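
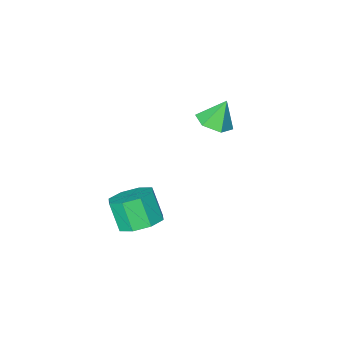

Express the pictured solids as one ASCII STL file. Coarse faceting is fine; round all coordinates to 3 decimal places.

solid 
facet normal -0.020 0.507 -0.862
outer loop
vertex 4.613 2.794 -1.111
vertex 3.646 2.84 -1.062
vertex 4.375 3.398 -0.75
endloop
endfacet
facet normal 0.947 0.286 0.146
outer loop
vertex 4.613 2.794 -1.111
vertex 4.375 3.398 -0.75
vertex 4.642 2.074 0.112
endloop
endfacet
facet normal 0.947 0.286 0.146
outer loop
vertex 4.642 2.074 0.112
vertex 4.375 3.398 -0.75
vertex 4.404 2.678 0.473
endloop
endfacet
facet normal 0.020 -0.507 0.862
outer loop
vertex 4.642 2.074 0.112
vertex 4.404 2.678 0.473
vertex 3.674 2.12 0.162
endloop
endfacet
facet normal -0.019 0.507 -0.862
outer loop
vertex 4.375 3.398 -0.75
vertex 3.646 2.84 -1.062
vertex 3.71 3.675 -0.572
endloop
endfacet
facet normal 0.443 0.777 0.447
outer loop
vertex 4.375 3.398 -0.75
vertex 3.71 3.675 -0.572
vertex 4.404 2.678 0.473
endloop
endfacet
facet normal 0.444 0.777 0.447
outer loop
vertex 4.404 2.678 0.473
vertex 3.71 3.675 -0.572
vertex 3.739 2.955 0.652
endloop
endfacet
facet normal 0.021 -0.507 0.862
outer loop
vertex 4.404 2.678 0.473
vertex 3.739 2.955 0.652
vertex 3.674 2.12 0.162
endloop
endfacet
facet normal -0.020 0.507 -0.862
outer loop
vertex 3.71 3.675 -0.572
vertex 3.646 2.84 -1.062
vertex 3.007 3.462 -0.681
endloop
endfacet
facet normal -0.322 0.813 0.486
outer loop
vertex 3.71 3.675 -0.572
vertex 3.007 3.462 -0.681
vertex 3.739 2.955 0.652
endloop
endfacet
facet normal -0.322 0.813 0.486
outer loop
vertex 3.739 2.955 0.652
vertex 3.007 3.462 -0.681
vertex 3.036 2.742 0.543
endloop
endfacet
facet normal 0.020 -0.507 0.862
outer loop
vertex 3.739 2.955 0.652
vertex 3.036 2.742 0.543
vertex 3.674 2.12 0.162
endloop
endfacet
facet normal -0.020 0.507 -0.862
outer loop
vertex 3.007 3.462 -0.681
vertex 3.646 2.84 -1.062
vertex 2.678 2.886 -1.012
endloop
endfacet
facet normal -0.896 0.373 0.241
outer loop
vertex 3.007 3.462 -0.681
vertex 2.678 2.886 -1.012
vertex 3.036 2.742 0.543
endloop
endfacet
facet normal -0.896 0.373 0.241
outer loop
vertex 3.036 2.742 0.543
vertex 2.678 2.886 -1.012
vertex 2.707 2.166 0.211
endloop
endfacet
facet normal 0.019 -0.508 0.861
outer loop
vertex 3.036 2.742 0.543
vertex 2.707 2.166 0.211
vertex 3.674 2.12 0.162
endloop
endfacet
facet normal -0.020 0.507 -0.862
outer loop
vertex 2.678 2.886 -1.012
vertex 3.646 2.84 -1.062
vertex 2.916 2.282 -1.373
endloop
endfacet
facet normal -0.947 -0.286 -0.146
outer loop
vertex 2.678 2.886 -1.012
vertex 2.916 2.282 -1.373
vertex 2.707 2.166 0.211
endloop
endfacet
facet normal -0.947 -0.286 -0.146
outer loop
vertex 2.707 2.166 0.211
vertex 2.916 2.282 -1.373
vertex 2.945 1.562 -0.15
endloop
endfacet
facet normal 0.020 -0.507 0.862
outer loop
vertex 2.707 2.166 0.211
vertex 2.945 1.562 -0.15
vertex 3.674 2.12 0.162
endloop
endfacet
facet normal -0.021 0.507 -0.862
outer loop
vertex 2.916 2.282 -1.373
vertex 3.646 2.84 -1.062
vertex 3.581 2.005 -1.552
endloop
endfacet
facet normal -0.444 -0.777 -0.447
outer loop
vertex 2.916 2.282 -1.373
vertex 3.581 2.005 -1.552
vertex 2.945 1.562 -0.15
endloop
endfacet
facet normal -0.443 -0.777 -0.447
outer loop
vertex 2.945 1.562 -0.15
vertex 3.581 2.005 -1.552
vertex 3.61 1.285 -0.328
endloop
endfacet
facet normal 0.019 -0.507 0.862
outer loop
vertex 2.945 1.562 -0.15
vertex 3.61 1.285 -0.328
vertex 3.674 2.12 0.162
endloop
endfacet
facet normal -0.020 0.507 -0.862
outer loop
vertex 3.581 2.005 -1.552
vertex 3.646 2.84 -1.062
vertex 4.284 2.218 -1.443
endloop
endfacet
facet normal 0.322 -0.813 -0.486
outer loop
vertex 3.581 2.005 -1.552
vertex 4.284 2.218 -1.443
vertex 3.61 1.285 -0.328
endloop
endfacet
facet normal 0.322 -0.813 -0.486
outer loop
vertex 3.61 1.285 -0.328
vertex 4.284 2.218 -1.443
vertex 4.313 1.498 -0.219
endloop
endfacet
facet normal 0.020 -0.507 0.862
outer loop
vertex 3.61 1.285 -0.328
vertex 4.313 1.498 -0.219
vertex 3.674 2.12 0.162
endloop
endfacet
facet normal -0.019 0.508 -0.861
outer loop
vertex 4.284 2.218 -1.443
vertex 3.646 2.84 -1.062
vertex 4.613 2.794 -1.111
endloop
endfacet
facet normal 0.896 -0.373 -0.241
outer loop
vertex 4.284 2.218 -1.443
vertex 4.613 2.794 -1.111
vertex 4.313 1.498 -0.219
endloop
endfacet
facet normal 0.896 -0.373 -0.241
outer loop
vertex 4.313 1.498 -0.219
vertex 4.613 2.794 -1.111
vertex 4.642 2.074 0.112
endloop
endfacet
facet normal 0.020 -0.507 0.862
outer loop
vertex 4.313 1.498 -0.219
vertex 4.642 2.074 0.112
vertex 3.674 2.12 0.162
endloop
endfacet
facet normal 0.395 -0.093 -0.914
outer loop
vertex -0.552 0.817 1.61
vertex -1.309 0.579 1.307
vertex -1.095 1.401 1.316
endloop
endfacet
facet normal 0.384 0.674 0.631
outer loop
vertex -0.552 0.817 1.61
vertex -1.095 1.401 1.316
vertex -1.831 0.701 2.513
endloop
endfacet
facet normal 0.395 -0.093 -0.914
outer loop
vertex -1.095 1.401 1.316
vertex -1.309 0.579 1.307
vertex -1.852 1.163 1.013
endloop
endfacet
facet normal -0.387 0.880 0.276
outer loop
vertex -1.095 1.401 1.316
vertex -1.852 1.163 1.013
vertex -1.831 0.701 2.513
endloop
endfacet
facet normal 0.396 -0.092 -0.914
outer loop
vertex -1.852 1.163 1.013
vertex -1.309 0.579 1.307
vertex -2.066 0.34 1.003
endloop
endfacet
facet normal -0.964 0.250 0.090
outer loop
vertex -1.852 1.163 1.013
vertex -2.066 0.34 1.003
vertex -1.831 0.701 2.513
endloop
endfacet
facet normal 0.396 -0.093 -0.913
outer loop
vertex -2.066 0.34 1.003
vertex -1.309 0.579 1.307
vertex -1.523 -0.244 1.298
endloop
endfacet
facet normal -0.769 -0.584 0.259
outer loop
vertex -2.066 0.34 1.003
vertex -1.523 -0.244 1.298
vertex -1.831 0.701 2.513
endloop
endfacet
facet normal 0.395 -0.093 -0.914
outer loop
vertex -1.523 -0.244 1.298
vertex -1.309 0.579 1.307
vertex -0.766 -0.005 1.601
endloop
endfacet
facet normal 0.003 -0.789 0.614
outer loop
vertex -1.523 -0.244 1.298
vertex -0.766 -0.005 1.601
vertex -1.831 0.701 2.513
endloop
endfacet
facet normal 0.395 -0.093 -0.914
outer loop
vertex -0.766 -0.005 1.601
vertex -1.309 0.579 1.307
vertex -0.552 0.817 1.61
endloop
endfacet
facet normal 0.579 -0.159 0.800
outer loop
vertex -0.766 -0.005 1.601
vertex -0.552 0.817 1.61
vertex -1.831 0.701 2.513
endloop
endfacet

endsolid


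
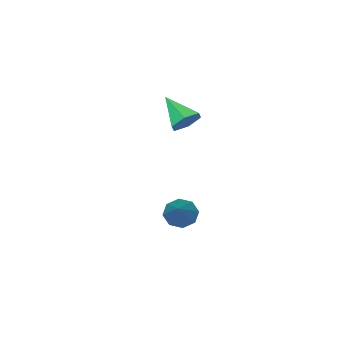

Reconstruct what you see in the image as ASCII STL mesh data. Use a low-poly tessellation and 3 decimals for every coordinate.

solid 
facet normal -0.613 -0.488 -0.622
outer loop
vertex -2.635 -1.14 -1.686
vertex -3.112 -0.648 -1.602
vertex -2.587 -0.75 -2.039
endloop
endfacet
facet normal 0.934 -0.295 -0.199
outer loop
vertex -2.635 -1.14 -1.686
vertex -2.587 -0.75 -2.039
vertex -1.888 0.328 -0.358
endloop
endfacet
facet normal -0.613 -0.487 -0.623
outer loop
vertex -2.587 -0.75 -2.039
vertex -3.112 -0.648 -1.602
vertex -2.846 -0.3 -2.136
endloop
endfacet
facet normal 0.777 0.332 -0.536
outer loop
vertex -2.587 -0.75 -2.039
vertex -2.846 -0.3 -2.136
vertex -1.888 0.328 -0.358
endloop
endfacet
facet normal -0.612 -0.488 -0.623
outer loop
vertex -2.846 -0.3 -2.136
vertex -3.112 -0.648 -1.602
vertex -3.261 -0.054 -1.921
endloop
endfacet
facet normal 0.273 0.852 -0.448
outer loop
vertex -2.846 -0.3 -2.136
vertex -3.261 -0.054 -1.921
vertex -1.888 0.328 -0.358
endloop
endfacet
facet normal -0.612 -0.488 -0.623
outer loop
vertex -3.261 -0.054 -1.921
vertex -3.112 -0.648 -1.602
vertex -3.589 -0.156 -1.519
endloop
endfacet
facet normal -0.282 0.959 0.013
outer loop
vertex -3.261 -0.054 -1.921
vertex -3.589 -0.156 -1.519
vertex -1.888 0.328 -0.358
endloop
endfacet
facet normal -0.612 -0.488 -0.622
outer loop
vertex -3.589 -0.156 -1.519
vertex -3.112 -0.648 -1.602
vertex -3.637 -0.546 -1.166
endloop
endfacet
facet normal -0.562 0.592 0.577
outer loop
vertex -3.589 -0.156 -1.519
vertex -3.637 -0.546 -1.166
vertex -1.888 0.328 -0.358
endloop
endfacet
facet normal -0.612 -0.487 -0.623
outer loop
vertex -3.637 -0.546 -1.166
vertex -3.112 -0.648 -1.602
vertex -3.378 -0.996 -1.069
endloop
endfacet
facet normal -0.404 -0.036 0.914
outer loop
vertex -3.637 -0.546 -1.166
vertex -3.378 -0.996 -1.069
vertex -1.888 0.328 -0.358
endloop
endfacet
facet normal -0.611 -0.488 -0.623
outer loop
vertex -3.378 -0.996 -1.069
vertex -3.112 -0.648 -1.602
vertex -2.963 -1.241 -1.284
endloop
endfacet
facet normal 0.100 -0.556 0.826
outer loop
vertex -3.378 -0.996 -1.069
vertex -2.963 -1.241 -1.284
vertex -1.888 0.328 -0.358
endloop
endfacet
facet normal -0.612 -0.488 -0.622
outer loop
vertex -2.963 -1.241 -1.284
vertex -3.112 -0.648 -1.602
vertex -2.635 -1.14 -1.686
endloop
endfacet
facet normal 0.653 -0.663 0.366
outer loop
vertex -2.963 -1.241 -1.284
vertex -2.635 -1.14 -1.686
vertex -1.888 0.328 -0.358
endloop
endfacet
facet normal 0.116 0.828 -0.548
outer loop
vertex -2.662 -0.683 3.267
vertex -3.334 -0.577 3.285
vertex -2.935 -0.313 3.768
endloop
endfacet
facet normal 0.801 -0.182 0.571
outer loop
vertex -2.662 -0.683 3.267
vertex -2.935 -0.313 3.768
vertex -3.506 -1.803 4.095
endloop
endfacet
facet normal 0.116 0.828 -0.549
outer loop
vertex -2.935 -0.313 3.768
vertex -3.334 -0.577 3.285
vertex -3.606 -0.207 3.786
endloop
endfacet
facet normal 0.057 0.193 0.980
outer loop
vertex -2.935 -0.313 3.768
vertex -3.606 -0.207 3.786
vertex -3.506 -1.803 4.095
endloop
endfacet
facet normal 0.117 0.828 -0.548
outer loop
vertex -3.606 -0.207 3.786
vertex -3.334 -0.577 3.285
vertex -4.005 -0.471 3.302
endloop
endfacet
facet normal -0.788 0.069 0.612
outer loop
vertex -3.606 -0.207 3.786
vertex -4.005 -0.471 3.302
vertex -3.506 -1.803 4.095
endloop
endfacet
facet normal 0.117 0.829 -0.547
outer loop
vertex -4.005 -0.471 3.302
vertex -3.334 -0.577 3.285
vertex -3.732 -0.84 2.801
endloop
endfacet
facet normal -0.887 -0.431 -0.166
outer loop
vertex -4.005 -0.471 3.302
vertex -3.732 -0.84 2.801
vertex -3.506 -1.803 4.095
endloop
endfacet
facet normal 0.117 0.829 -0.547
outer loop
vertex -3.732 -0.84 2.801
vertex -3.334 -0.577 3.285
vertex -3.061 -0.947 2.783
endloop
endfacet
facet normal -0.144 -0.806 -0.575
outer loop
vertex -3.732 -0.84 2.801
vertex -3.061 -0.947 2.783
vertex -3.506 -1.803 4.095
endloop
endfacet
facet normal 0.116 0.829 -0.548
outer loop
vertex -3.061 -0.947 2.783
vertex -3.334 -0.577 3.285
vertex -2.662 -0.683 3.267
endloop
endfacet
facet normal 0.702 -0.682 -0.207
outer loop
vertex -3.061 -0.947 2.783
vertex -2.662 -0.683 3.267
vertex -3.506 -1.803 4.095
endloop
endfacet

endsolid


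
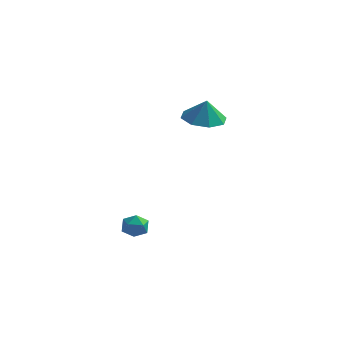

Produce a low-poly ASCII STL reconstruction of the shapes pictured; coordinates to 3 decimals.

solid 
facet normal -0.154 0.053 -0.987
outer loop
vertex 4.114 -1.356 3.053
vertex 3.554 -0.49 3.187
vertex 4.559 -0.697 3.019
endloop
endfacet
facet normal 0.719 -0.458 0.523
outer loop
vertex 4.114 -1.356 3.053
vertex 4.559 -0.697 3.019
vertex 3.726 -0.55 4.293
endloop
endfacet
facet normal -0.154 0.055 -0.987
outer loop
vertex 4.559 -0.697 3.019
vertex 3.554 -0.49 3.187
vertex 4.416 0.083 3.085
endloop
endfacet
facet normal 0.838 0.108 0.535
outer loop
vertex 4.559 -0.697 3.019
vertex 4.416 0.083 3.085
vertex 3.726 -0.55 4.293
endloop
endfacet
facet normal -0.153 0.054 -0.987
outer loop
vertex 4.416 0.083 3.085
vertex 3.554 -0.49 3.187
vertex 3.767 0.528 3.21
endloop
endfacet
facet normal 0.524 0.593 0.611
outer loop
vertex 4.416 0.083 3.085
vertex 3.767 0.528 3.21
vertex 3.726 -0.55 4.293
endloop
endfacet
facet normal -0.154 0.054 -0.987
outer loop
vertex 3.767 0.528 3.21
vertex 3.554 -0.49 3.187
vertex 2.994 0.376 3.322
endloop
endfacet
facet normal -0.037 0.709 0.704
outer loop
vertex 3.767 0.528 3.21
vertex 2.994 0.376 3.322
vertex 3.726 -0.55 4.293
endloop
endfacet
facet normal -0.155 0.054 -0.986
outer loop
vertex 2.994 0.376 3.322
vertex 3.554 -0.49 3.187
vertex 2.549 -0.282 3.356
endloop
endfacet
facet normal -0.518 0.389 0.762
outer loop
vertex 2.994 0.376 3.322
vertex 2.549 -0.282 3.356
vertex 3.726 -0.55 4.293
endloop
endfacet
facet normal -0.154 0.055 -0.986
outer loop
vertex 2.549 -0.282 3.356
vertex 3.554 -0.49 3.187
vertex 2.692 -1.063 3.29
endloop
endfacet
facet normal -0.637 -0.180 0.749
outer loop
vertex 2.549 -0.282 3.356
vertex 2.692 -1.063 3.29
vertex 3.726 -0.55 4.293
endloop
endfacet
facet normal -0.154 0.054 -0.987
outer loop
vertex 2.692 -1.063 3.29
vertex 3.554 -0.49 3.187
vertex 3.34 -1.507 3.165
endloop
endfacet
facet normal -0.325 -0.664 0.674
outer loop
vertex 2.692 -1.063 3.29
vertex 3.34 -1.507 3.165
vertex 3.726 -0.55 4.293
endloop
endfacet
facet normal -0.153 0.054 -0.987
outer loop
vertex 3.34 -1.507 3.165
vertex 3.554 -0.49 3.187
vertex 4.114 -1.356 3.053
endloop
endfacet
facet normal 0.236 -0.779 0.580
outer loop
vertex 3.34 -1.507 3.165
vertex 4.114 -1.356 3.053
vertex 3.726 -0.55 4.293
endloop
endfacet
facet normal -0.346 0.908 -0.234
outer loop
vertex 1.671 -3.126 -2.732
vertex 1.03 -3.355 -2.672
vertex 1.352 -3.092 -2.129
endloop
endfacet
facet normal 0.284 0.954 0.096
outer loop
vertex 1.671 -3.126 -2.732
vertex 1.352 -3.092 -2.129
vertex 2.007 -3.284 -2.158
endloop
endfacet
facet normal 0.761 0.583 -0.285
outer loop
vertex 1.671 -3.126 -2.732
vertex 2.007 -3.284 -2.158
vertex 2.09 -3.666 -2.719
endloop
endfacet
facet normal 0.426 0.310 -0.850
outer loop
vertex 1.671 -3.126 -2.732
vertex 2.09 -3.666 -2.719
vertex 1.487 -3.709 -3.037
endloop
endfacet
facet normal -0.259 0.511 -0.820
outer loop
vertex 1.671 -3.126 -2.732
vertex 1.487 -3.709 -3.037
vertex 1.03 -3.355 -2.672
endloop
endfacet
facet normal 0.220 0.641 0.735
outer loop
vertex 2.007 -3.284 -2.158
vertex 1.352 -3.092 -2.129
vertex 1.573 -3.611 -1.743
endloop
endfacet
facet normal -0.799 0.567 0.199
outer loop
vertex 1.352 -3.092 -2.129
vertex 1.03 -3.355 -2.672
vertex 0.97 -3.654 -2.061
endloop
endfacet
facet normal -0.658 -0.077 -0.749
outer loop
vertex 1.03 -3.355 -2.672
vertex 1.487 -3.709 -3.037
vertex 1.053 -4.036 -2.622
endloop
endfacet
facet normal 0.449 -0.402 -0.798
outer loop
vertex 1.487 -3.709 -3.037
vertex 2.09 -3.666 -2.719
vertex 1.708 -4.228 -2.651
endloop
endfacet
facet normal 0.992 0.042 0.118
outer loop
vertex 2.09 -3.666 -2.719
vertex 2.007 -3.284 -2.158
vertex 2.03 -3.965 -2.108
endloop
endfacet
facet normal -0.426 -0.310 0.850
outer loop
vertex 1.389 -4.194 -2.048
vertex 1.573 -3.611 -1.743
vertex 0.97 -3.654 -2.061
endloop
endfacet
facet normal -0.761 -0.583 0.285
outer loop
vertex 1.389 -4.194 -2.048
vertex 0.97 -3.654 -2.061
vertex 1.053 -4.036 -2.622
endloop
endfacet
facet normal -0.284 -0.954 -0.096
outer loop
vertex 1.389 -4.194 -2.048
vertex 1.053 -4.036 -2.622
vertex 1.708 -4.228 -2.651
endloop
endfacet
facet normal 0.346 -0.908 0.234
outer loop
vertex 1.389 -4.194 -2.048
vertex 1.708 -4.228 -2.651
vertex 2.03 -3.965 -2.108
endloop
endfacet
facet normal 0.259 -0.511 0.820
outer loop
vertex 1.389 -4.194 -2.048
vertex 2.03 -3.965 -2.108
vertex 1.573 -3.611 -1.743
endloop
endfacet
facet normal -0.449 0.402 0.798
outer loop
vertex 0.97 -3.654 -2.061
vertex 1.573 -3.611 -1.743
vertex 1.352 -3.092 -2.129
endloop
endfacet
facet normal -0.992 -0.042 -0.118
outer loop
vertex 1.053 -4.036 -2.622
vertex 0.97 -3.654 -2.061
vertex 1.03 -3.355 -2.672
endloop
endfacet
facet normal -0.220 -0.641 -0.735
outer loop
vertex 1.708 -4.228 -2.651
vertex 1.053 -4.036 -2.622
vertex 1.487 -3.709 -3.037
endloop
endfacet
facet normal 0.799 -0.567 -0.199
outer loop
vertex 2.03 -3.965 -2.108
vertex 1.708 -4.228 -2.651
vertex 2.09 -3.666 -2.719
endloop
endfacet
facet normal 0.658 0.077 0.749
outer loop
vertex 1.573 -3.611 -1.743
vertex 2.03 -3.965 -2.108
vertex 2.007 -3.284 -2.158
endloop
endfacet

endsolid


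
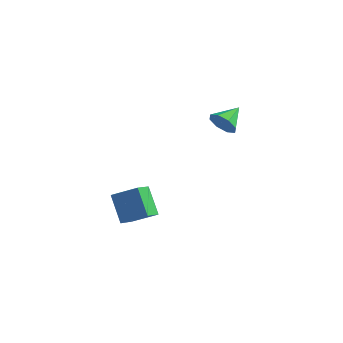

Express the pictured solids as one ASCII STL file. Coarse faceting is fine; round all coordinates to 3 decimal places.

solid 
facet normal -0.560 0.367 0.743
outer loop
vertex -3.843 -2.678 -2.631
vertex -2.559 -2.283 -1.857
vertex -3.85 -1.703 -3.118
endloop
endfacet
facet normal -0.828 -0.255 -0.499
outer loop
vertex -2.881 -2.337 -4.403
vertex -3.843 -2.678 -2.631
vertex -3.85 -1.703 -3.118
endloop
endfacet
facet normal -0.561 0.366 0.743
outer loop
vertex -3.85 -1.703 -3.118
vertex -2.559 -2.283 -1.857
vertex -2.567 -1.308 -2.344
endloop
endfacet
facet normal -0.006 0.895 -0.446
outer loop
vertex -2.567 -1.308 -2.344
vertex -2.881 -2.337 -4.403
vertex -3.85 -1.703 -3.118
endloop
endfacet
facet normal 0.006 -0.895 0.446
outer loop
vertex -3.843 -2.678 -2.631
vertex -1.59 -2.917 -3.142
vertex -2.559 -2.283 -1.857
endloop
endfacet
facet normal -0.828 -0.256 -0.499
outer loop
vertex -2.873 -3.312 -3.916
vertex -3.843 -2.678 -2.631
vertex -2.881 -2.337 -4.403
endloop
endfacet
facet normal 0.006 -0.895 0.446
outer loop
vertex -2.873 -3.312 -3.916
vertex -1.59 -2.917 -3.142
vertex -3.843 -2.678 -2.631
endloop
endfacet
facet normal 0.828 0.256 0.498
outer loop
vertex -2.559 -2.283 -1.857
vertex -1.59 -2.917 -3.142
vertex -2.567 -1.308 -2.344
endloop
endfacet
facet normal -0.006 0.895 -0.446
outer loop
vertex -1.597 -1.942 -3.629
vertex -2.881 -2.337 -4.403
vertex -2.567 -1.308 -2.344
endloop
endfacet
facet normal 0.828 0.255 0.499
outer loop
vertex -2.567 -1.308 -2.344
vertex -1.59 -2.917 -3.142
vertex -1.597 -1.942 -3.629
endloop
endfacet
facet normal 0.560 -0.366 -0.743
outer loop
vertex -1.597 -1.942 -3.629
vertex -2.873 -3.312 -3.916
vertex -2.881 -2.337 -4.403
endloop
endfacet
facet normal 0.561 -0.367 -0.742
outer loop
vertex -1.59 -2.917 -3.142
vertex -2.873 -3.312 -3.916
vertex -1.597 -1.942 -3.629
endloop
endfacet
facet normal -0.131 -0.909 -0.395
outer loop
vertex 1.506 -0.701 3.384
vertex 1.003 -0.399 2.855
vertex 1.783 -0.521 2.878
endloop
endfacet
facet normal 0.834 0.180 0.521
outer loop
vertex 1.506 -0.701 3.384
vertex 1.783 -0.521 2.878
vertex 1.177 0.819 3.385
endloop
endfacet
facet normal -0.130 -0.909 -0.396
outer loop
vertex 1.783 -0.521 2.878
vertex 1.003 -0.399 2.855
vertex 1.604 -0.269 2.359
endloop
endfacet
facet normal 0.893 0.440 -0.095
outer loop
vertex 1.783 -0.521 2.878
vertex 1.604 -0.269 2.359
vertex 1.177 0.819 3.385
endloop
endfacet
facet normal -0.129 -0.910 -0.395
outer loop
vertex 1.604 -0.269 2.359
vertex 1.003 -0.399 2.855
vertex 1.072 -0.094 2.13
endloop
endfacet
facet normal 0.464 0.697 -0.546
outer loop
vertex 1.604 -0.269 2.359
vertex 1.072 -0.094 2.13
vertex 1.177 0.819 3.385
endloop
endfacet
facet normal -0.131 -0.909 -0.395
outer loop
vertex 1.072 -0.094 2.13
vertex 1.003 -0.399 2.855
vertex 0.5 -0.097 2.326
endloop
endfacet
facet normal -0.198 0.800 -0.566
outer loop
vertex 1.072 -0.094 2.13
vertex 0.5 -0.097 2.326
vertex 1.177 0.819 3.385
endloop
endfacet
facet normal -0.129 -0.909 -0.396
outer loop
vertex 0.5 -0.097 2.326
vertex 1.003 -0.399 2.855
vertex 0.223 -0.278 2.832
endloop
endfacet
facet normal -0.710 0.689 -0.142
outer loop
vertex 0.5 -0.097 2.326
vertex 0.223 -0.278 2.832
vertex 1.177 0.819 3.385
endloop
endfacet
facet normal -0.129 -0.909 -0.395
outer loop
vertex 0.223 -0.278 2.832
vertex 1.003 -0.399 2.855
vertex 0.402 -0.529 3.351
endloop
endfacet
facet normal -0.769 0.430 0.473
outer loop
vertex 0.223 -0.278 2.832
vertex 0.402 -0.529 3.351
vertex 1.177 0.819 3.385
endloop
endfacet
facet normal -0.130 -0.909 -0.396
outer loop
vertex 0.402 -0.529 3.351
vertex 1.003 -0.399 2.855
vertex 0.934 -0.705 3.58
endloop
endfacet
facet normal -0.341 0.173 0.924
outer loop
vertex 0.402 -0.529 3.351
vertex 0.934 -0.705 3.58
vertex 1.177 0.819 3.385
endloop
endfacet
facet normal -0.129 -0.909 -0.396
outer loop
vertex 0.934 -0.705 3.58
vertex 1.003 -0.399 2.855
vertex 1.506 -0.701 3.384
endloop
endfacet
facet normal 0.323 0.069 0.944
outer loop
vertex 0.934 -0.705 3.58
vertex 1.506 -0.701 3.384
vertex 1.177 0.819 3.385
endloop
endfacet

endsolid


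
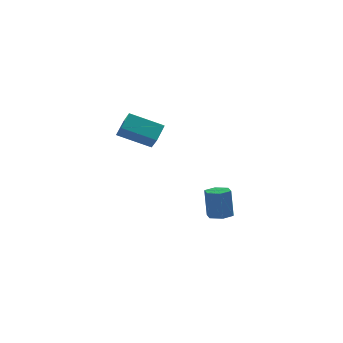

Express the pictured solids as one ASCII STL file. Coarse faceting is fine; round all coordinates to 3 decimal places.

solid 
facet normal -0.901 0.149 0.407
outer loop
vertex -3.364 -0.444 3.603
vertex -2.956 0.381 4.206
vertex -3.576 0.169 2.909
endloop
endfacet
facet normal -0.371 -0.749 -0.549
outer loop
vertex -1.944 -0.101 2.174
vertex -3.364 -0.444 3.603
vertex -3.576 0.169 2.909
endloop
endfacet
facet normal -0.901 0.149 0.407
outer loop
vertex -3.576 0.169 2.909
vertex -2.956 0.381 4.206
vertex -3.168 0.994 3.511
endloop
endfacet
facet normal -0.223 0.644 -0.732
outer loop
vertex -3.168 0.994 3.511
vertex -1.944 -0.101 2.174
vertex -3.576 0.169 2.909
endloop
endfacet
facet normal 0.223 -0.645 0.731
outer loop
vertex -3.364 -0.444 3.603
vertex -1.324 0.111 3.471
vertex -2.956 0.381 4.206
endloop
endfacet
facet normal -0.371 -0.750 -0.548
outer loop
vertex -1.732 -0.714 2.869
vertex -3.364 -0.444 3.603
vertex -1.944 -0.101 2.174
endloop
endfacet
facet normal 0.223 -0.644 0.732
outer loop
vertex -1.732 -0.714 2.869
vertex -1.324 0.111 3.471
vertex -3.364 -0.444 3.603
endloop
endfacet
facet normal 0.371 0.750 0.548
outer loop
vertex -2.956 0.381 4.206
vertex -1.324 0.111 3.471
vertex -3.168 0.994 3.511
endloop
endfacet
facet normal -0.222 0.645 -0.731
outer loop
vertex -1.536 0.724 2.777
vertex -1.944 -0.101 2.174
vertex -3.168 0.994 3.511
endloop
endfacet
facet normal 0.371 0.749 0.549
outer loop
vertex -3.168 0.994 3.511
vertex -1.324 0.111 3.471
vertex -1.536 0.724 2.777
endloop
endfacet
facet normal 0.902 -0.149 -0.406
outer loop
vertex -1.536 0.724 2.777
vertex -1.732 -0.714 2.869
vertex -1.944 -0.101 2.174
endloop
endfacet
facet normal 0.901 -0.149 -0.407
outer loop
vertex -1.324 0.111 3.471
vertex -1.732 -0.714 2.869
vertex -1.536 0.724 2.777
endloop
endfacet
facet normal 0.068 -0.121 -0.990
outer loop
vertex 2.1 3.023 -3.704
vertex 1.545 2.612 -3.692
vertex 1.469 3.292 -3.78
endloop
endfacet
facet normal 0.399 0.913 -0.083
outer loop
vertex 2.1 3.023 -3.704
vertex 1.469 3.292 -3.78
vertex 1.989 3.218 -2.1
endloop
endfacet
facet normal 0.401 0.912 -0.084
outer loop
vertex 1.989 3.218 -2.1
vertex 1.469 3.292 -3.78
vertex 1.359 3.488 -2.176
endloop
endfacet
facet normal -0.068 0.121 0.990
outer loop
vertex 1.989 3.218 -2.1
vertex 1.359 3.488 -2.176
vertex 1.435 2.808 -2.088
endloop
endfacet
facet normal 0.069 -0.120 -0.990
outer loop
vertex 1.469 3.292 -3.78
vertex 1.545 2.612 -3.692
vertex 0.915 2.882 -3.769
endloop
endfacet
facet normal -0.591 0.795 -0.138
outer loop
vertex 1.469 3.292 -3.78
vertex 0.915 2.882 -3.769
vertex 1.359 3.488 -2.176
endloop
endfacet
facet normal -0.591 0.795 -0.137
outer loop
vertex 1.359 3.488 -2.176
vertex 0.915 2.882 -3.769
vertex 0.804 3.077 -2.164
endloop
endfacet
facet normal -0.068 0.121 0.990
outer loop
vertex 1.359 3.488 -2.176
vertex 0.804 3.077 -2.164
vertex 1.435 2.808 -2.088
endloop
endfacet
facet normal 0.069 -0.122 -0.990
outer loop
vertex 0.915 2.882 -3.769
vertex 1.545 2.612 -3.692
vertex 0.991 2.202 -3.68
endloop
endfacet
facet normal -0.992 -0.118 -0.054
outer loop
vertex 0.915 2.882 -3.769
vertex 0.991 2.202 -3.68
vertex 0.804 3.077 -2.164
endloop
endfacet
facet normal -0.992 -0.118 -0.054
outer loop
vertex 0.804 3.077 -2.164
vertex 0.991 2.202 -3.68
vertex 0.88 2.397 -2.076
endloop
endfacet
facet normal -0.068 0.121 0.990
outer loop
vertex 0.804 3.077 -2.164
vertex 0.88 2.397 -2.076
vertex 1.435 2.808 -2.088
endloop
endfacet
facet normal 0.068 -0.121 -0.990
outer loop
vertex 0.991 2.202 -3.68
vertex 1.545 2.612 -3.692
vertex 1.621 1.932 -3.604
endloop
endfacet
facet normal -0.401 -0.912 0.083
outer loop
vertex 0.991 2.202 -3.68
vertex 1.621 1.932 -3.604
vertex 0.88 2.397 -2.076
endloop
endfacet
facet normal -0.399 -0.913 0.084
outer loop
vertex 0.88 2.397 -2.076
vertex 1.621 1.932 -3.604
vertex 1.511 2.128 -2.0
endloop
endfacet
facet normal -0.068 0.121 0.990
outer loop
vertex 0.88 2.397 -2.076
vertex 1.511 2.128 -2.0
vertex 1.435 2.808 -2.088
endloop
endfacet
facet normal 0.068 -0.121 -0.990
outer loop
vertex 1.621 1.932 -3.604
vertex 1.545 2.612 -3.692
vertex 2.176 2.343 -3.616
endloop
endfacet
facet normal 0.591 -0.795 0.138
outer loop
vertex 1.621 1.932 -3.604
vertex 2.176 2.343 -3.616
vertex 1.511 2.128 -2.0
endloop
endfacet
facet normal 0.591 -0.795 0.137
outer loop
vertex 1.511 2.128 -2.0
vertex 2.176 2.343 -3.616
vertex 2.065 2.538 -2.011
endloop
endfacet
facet normal -0.069 0.120 0.990
outer loop
vertex 1.511 2.128 -2.0
vertex 2.065 2.538 -2.011
vertex 1.435 2.808 -2.088
endloop
endfacet
facet normal 0.068 -0.121 -0.990
outer loop
vertex 2.176 2.343 -3.616
vertex 1.545 2.612 -3.692
vertex 2.1 3.023 -3.704
endloop
endfacet
facet normal 0.992 0.118 0.054
outer loop
vertex 2.176 2.343 -3.616
vertex 2.1 3.023 -3.704
vertex 2.065 2.538 -2.011
endloop
endfacet
facet normal 0.992 0.118 0.054
outer loop
vertex 2.065 2.538 -2.011
vertex 2.1 3.023 -3.704
vertex 1.989 3.218 -2.1
endloop
endfacet
facet normal -0.069 0.122 0.990
outer loop
vertex 2.065 2.538 -2.011
vertex 1.989 3.218 -2.1
vertex 1.435 2.808 -2.088
endloop
endfacet

endsolid


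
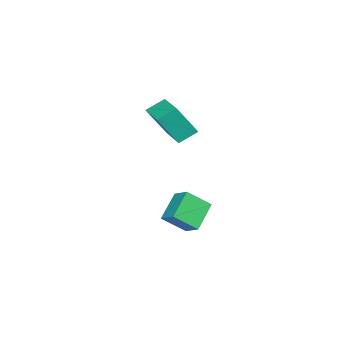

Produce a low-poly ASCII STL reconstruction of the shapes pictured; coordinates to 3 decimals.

solid 
facet normal -0.546 -0.724 -0.420
outer loop
vertex 3.857 -1.914 -2.471
vertex 2.675 -1.647 -1.395
vertex 3.264 -0.95 -3.361
endloop
endfacet
facet normal 0.729 -0.165 -0.664
outer loop
vertex 3.805 -0.233 -2.945
vertex 3.857 -1.914 -2.471
vertex 3.264 -0.95 -3.361
endloop
endfacet
facet normal -0.546 -0.725 -0.420
outer loop
vertex 3.264 -0.95 -3.361
vertex 2.675 -1.647 -1.395
vertex 2.082 -0.684 -2.286
endloop
endfacet
facet normal -0.412 0.669 -0.618
outer loop
vertex 2.082 -0.684 -2.286
vertex 3.805 -0.233 -2.945
vertex 3.264 -0.95 -3.361
endloop
endfacet
facet normal 0.412 -0.669 0.618
outer loop
vertex 3.857 -1.914 -2.471
vertex 3.216 -0.93 -0.979
vertex 2.675 -1.647 -1.395
endloop
endfacet
facet normal 0.730 -0.165 -0.664
outer loop
vertex 4.398 -1.196 -2.054
vertex 3.857 -1.914 -2.471
vertex 3.805 -0.233 -2.945
endloop
endfacet
facet normal 0.412 -0.669 0.618
outer loop
vertex 4.398 -1.196 -2.054
vertex 3.216 -0.93 -0.979
vertex 3.857 -1.914 -2.471
endloop
endfacet
facet normal -0.729 0.165 0.664
outer loop
vertex 2.675 -1.647 -1.395
vertex 3.216 -0.93 -0.979
vertex 2.082 -0.684 -2.286
endloop
endfacet
facet normal -0.412 0.669 -0.618
outer loop
vertex 2.623 0.034 -1.869
vertex 3.805 -0.233 -2.945
vertex 2.082 -0.684 -2.286
endloop
endfacet
facet normal -0.730 0.164 0.664
outer loop
vertex 2.082 -0.684 -2.286
vertex 3.216 -0.93 -0.979
vertex 2.623 0.034 -1.869
endloop
endfacet
facet normal 0.546 0.725 0.420
outer loop
vertex 2.623 0.034 -1.869
vertex 4.398 -1.196 -2.054
vertex 3.805 -0.233 -2.945
endloop
endfacet
facet normal 0.546 0.724 0.421
outer loop
vertex 3.216 -0.93 -0.979
vertex 4.398 -1.196 -2.054
vertex 2.623 0.034 -1.869
endloop
endfacet
facet normal -0.830 -0.558 -0.002
outer loop
vertex 2.288 -3.111 3.421
vertex 1.793 -2.377 4.005
vertex 1.749 -2.305 1.952
endloop
endfacet
facet normal 0.467 -0.692 -0.551
outer loop
vertex 3.267 -1.283 1.955
vertex 2.288 -3.111 3.421
vertex 1.749 -2.305 1.952
endloop
endfacet
facet normal -0.829 -0.559 -0.002
outer loop
vertex 1.749 -2.305 1.952
vertex 1.793 -2.377 4.005
vertex 1.254 -1.572 2.535
endloop
endfacet
facet normal -0.306 0.457 -0.835
outer loop
vertex 1.254 -1.572 2.535
vertex 3.267 -1.283 1.955
vertex 1.749 -2.305 1.952
endloop
endfacet
facet normal 0.306 -0.458 0.835
outer loop
vertex 2.288 -3.111 3.421
vertex 3.311 -1.355 4.008
vertex 1.793 -2.377 4.005
endloop
endfacet
facet normal 0.468 -0.692 -0.550
outer loop
vertex 3.806 -2.088 3.425
vertex 2.288 -3.111 3.421
vertex 3.267 -1.283 1.955
endloop
endfacet
facet normal 0.306 -0.457 0.835
outer loop
vertex 3.806 -2.088 3.425
vertex 3.311 -1.355 4.008
vertex 2.288 -3.111 3.421
endloop
endfacet
facet normal -0.467 0.692 0.550
outer loop
vertex 1.793 -2.377 4.005
vertex 3.311 -1.355 4.008
vertex 1.254 -1.572 2.535
endloop
endfacet
facet normal -0.306 0.458 -0.835
outer loop
vertex 2.772 -0.549 2.539
vertex 3.267 -1.283 1.955
vertex 1.254 -1.572 2.535
endloop
endfacet
facet normal -0.467 0.691 0.551
outer loop
vertex 1.254 -1.572 2.535
vertex 3.311 -1.355 4.008
vertex 2.772 -0.549 2.539
endloop
endfacet
facet normal 0.830 0.558 0.002
outer loop
vertex 2.772 -0.549 2.539
vertex 3.806 -2.088 3.425
vertex 3.267 -1.283 1.955
endloop
endfacet
facet normal 0.829 0.559 0.002
outer loop
vertex 3.311 -1.355 4.008
vertex 3.806 -2.088 3.425
vertex 2.772 -0.549 2.539
endloop
endfacet

endsolid


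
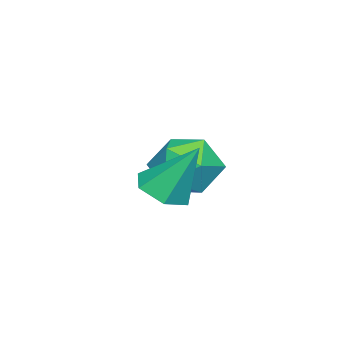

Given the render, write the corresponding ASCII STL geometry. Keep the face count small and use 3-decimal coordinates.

solid 
facet normal 0.066 0.852 0.519
outer loop
vertex -3.834 1.54 -1.279
vertex -3.748 1.05 -0.486
vertex -2.986 1.288 -0.974
endloop
endfacet
facet normal 0.328 0.934 -0.141
outer loop
vertex -3.834 1.54 -1.279
vertex -2.986 1.288 -0.974
vertex -3.194 1.224 -1.884
endloop
endfacet
facet normal -0.189 0.774 -0.605
outer loop
vertex -3.834 1.54 -1.279
vertex -3.194 1.224 -1.884
vertex -4.085 0.948 -1.958
endloop
endfacet
facet normal -0.772 0.593 -0.231
outer loop
vertex -3.834 1.54 -1.279
vertex -4.085 0.948 -1.958
vertex -4.427 0.84 -1.094
endloop
endfacet
facet normal -0.612 0.641 0.463
outer loop
vertex -3.834 1.54 -1.279
vertex -4.427 0.84 -1.094
vertex -3.748 1.05 -0.486
endloop
endfacet
facet normal 0.857 0.463 -0.228
outer loop
vertex -3.194 1.224 -1.884
vertex -2.986 1.288 -0.974
vertex -2.713 0.54 -1.466
endloop
endfacet
facet normal 0.434 0.329 0.838
outer loop
vertex -2.986 1.288 -0.974
vertex -3.748 1.05 -0.486
vertex -3.055 0.432 -0.602
endloop
endfacet
facet normal -0.665 -0.011 0.747
outer loop
vertex -3.748 1.05 -0.486
vertex -4.427 0.84 -1.094
vertex -3.946 0.156 -0.676
endloop
endfacet
facet normal -0.922 -0.089 -0.376
outer loop
vertex -4.427 0.84 -1.094
vertex -4.085 0.948 -1.958
vertex -4.154 0.092 -1.586
endloop
endfacet
facet normal 0.018 0.204 -0.979
outer loop
vertex -4.085 0.948 -1.958
vertex -3.194 1.224 -1.884
vertex -3.392 0.33 -2.074
endloop
endfacet
facet normal 0.772 -0.593 0.231
outer loop
vertex -3.306 -0.16 -1.281
vertex -2.713 0.54 -1.466
vertex -3.055 0.432 -0.602
endloop
endfacet
facet normal 0.189 -0.774 0.605
outer loop
vertex -3.306 -0.16 -1.281
vertex -3.055 0.432 -0.602
vertex -3.946 0.156 -0.676
endloop
endfacet
facet normal -0.328 -0.934 0.141
outer loop
vertex -3.306 -0.16 -1.281
vertex -3.946 0.156 -0.676
vertex -4.154 0.092 -1.586
endloop
endfacet
facet normal -0.066 -0.852 -0.519
outer loop
vertex -3.306 -0.16 -1.281
vertex -4.154 0.092 -1.586
vertex -3.392 0.33 -2.074
endloop
endfacet
facet normal 0.612 -0.641 -0.463
outer loop
vertex -3.306 -0.16 -1.281
vertex -3.392 0.33 -2.074
vertex -2.713 0.54 -1.466
endloop
endfacet
facet normal 0.922 0.089 0.376
outer loop
vertex -3.055 0.432 -0.602
vertex -2.713 0.54 -1.466
vertex -2.986 1.288 -0.974
endloop
endfacet
facet normal -0.018 -0.204 0.979
outer loop
vertex -3.946 0.156 -0.676
vertex -3.055 0.432 -0.602
vertex -3.748 1.05 -0.486
endloop
endfacet
facet normal -0.857 -0.463 0.228
outer loop
vertex -4.154 0.092 -1.586
vertex -3.946 0.156 -0.676
vertex -4.427 0.84 -1.094
endloop
endfacet
facet normal -0.434 -0.329 -0.838
outer loop
vertex -3.392 0.33 -2.074
vertex -4.154 0.092 -1.586
vertex -4.085 0.948 -1.958
endloop
endfacet
facet normal 0.665 0.011 -0.747
outer loop
vertex -2.713 0.54 -1.466
vertex -3.392 0.33 -2.074
vertex -3.194 1.224 -1.884
endloop
endfacet
facet normal 0.048 -0.520 -0.853
outer loop
vertex -0.8 0.769 -0.88
vertex -1.383 1.069 -1.096
vertex -0.773 1.358 -1.238
endloop
endfacet
facet normal 0.913 0.180 0.366
outer loop
vertex -0.8 0.769 -0.88
vertex -0.773 1.358 -1.238
vertex -1.457 1.871 0.216
endloop
endfacet
facet normal 0.049 -0.522 -0.852
outer loop
vertex -0.773 1.358 -1.238
vertex -1.383 1.069 -1.096
vertex -1.355 1.658 -1.455
endloop
endfacet
facet normal 0.481 0.873 -0.082
outer loop
vertex -0.773 1.358 -1.238
vertex -1.355 1.658 -1.455
vertex -1.457 1.871 0.216
endloop
endfacet
facet normal 0.050 -0.522 -0.852
outer loop
vertex -1.355 1.658 -1.455
vertex -1.383 1.069 -1.096
vertex -1.965 1.368 -1.313
endloop
endfacet
facet normal -0.452 0.881 -0.140
outer loop
vertex -1.355 1.658 -1.455
vertex -1.965 1.368 -1.313
vertex -1.457 1.871 0.216
endloop
endfacet
facet normal 0.049 -0.522 -0.851
outer loop
vertex -1.965 1.368 -1.313
vertex -1.383 1.069 -1.096
vertex -1.993 0.78 -0.954
endloop
endfacet
facet normal -0.948 0.198 0.250
outer loop
vertex -1.965 1.368 -1.313
vertex -1.993 0.78 -0.954
vertex -1.457 1.871 0.216
endloop
endfacet
facet normal 0.048 -0.520 -0.853
outer loop
vertex -1.993 0.78 -0.954
vertex -1.383 1.069 -1.096
vertex -1.41 0.48 -0.738
endloop
endfacet
facet normal -0.515 -0.497 0.699
outer loop
vertex -1.993 0.78 -0.954
vertex -1.41 0.48 -0.738
vertex -1.457 1.871 0.216
endloop
endfacet
facet normal 0.048 -0.520 -0.853
outer loop
vertex -1.41 0.48 -0.738
vertex -1.383 1.069 -1.096
vertex -0.8 0.769 -0.88
endloop
endfacet
facet normal 0.415 -0.505 0.757
outer loop
vertex -1.41 0.48 -0.738
vertex -0.8 0.769 -0.88
vertex -1.457 1.871 0.216
endloop
endfacet

endsolid


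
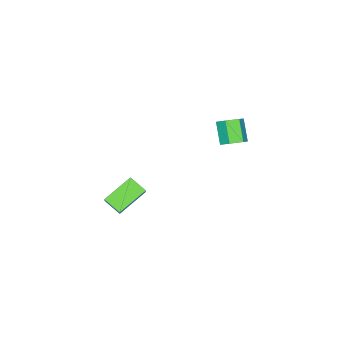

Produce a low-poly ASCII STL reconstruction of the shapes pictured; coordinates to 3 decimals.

solid 
facet normal 0.456 0.521 -0.721
outer loop
vertex -1.501 1.469 2.887
vertex -1.945 1.842 2.876
vertex -1.495 1.937 3.229
endloop
endfacet
facet normal 0.890 -0.276 0.363
outer loop
vertex -1.501 1.469 2.887
vertex -1.495 1.937 3.229
vertex -2.011 0.885 3.694
endloop
endfacet
facet normal 0.890 -0.277 0.362
outer loop
vertex -2.011 0.885 3.694
vertex -1.495 1.937 3.229
vertex -2.005 1.353 4.037
endloop
endfacet
facet normal -0.455 -0.523 0.721
outer loop
vertex -2.011 0.885 3.694
vertex -2.005 1.353 4.037
vertex -2.455 1.258 3.684
endloop
endfacet
facet normal 0.456 0.522 -0.721
outer loop
vertex -1.495 1.937 3.229
vertex -1.945 1.842 2.876
vertex -1.938 2.31 3.219
endloop
endfacet
facet normal 0.456 0.560 0.692
outer loop
vertex -1.495 1.937 3.229
vertex -1.938 2.31 3.219
vertex -2.005 1.353 4.037
endloop
endfacet
facet normal 0.454 0.560 0.693
outer loop
vertex -2.005 1.353 4.037
vertex -1.938 2.31 3.219
vertex -2.449 1.726 4.026
endloop
endfacet
facet normal -0.456 -0.521 0.721
outer loop
vertex -2.005 1.353 4.037
vertex -2.449 1.726 4.026
vertex -2.455 1.258 3.684
endloop
endfacet
facet normal 0.455 0.522 -0.722
outer loop
vertex -1.938 2.31 3.219
vertex -1.945 1.842 2.876
vertex -2.389 2.215 2.866
endloop
endfacet
facet normal -0.435 0.837 0.331
outer loop
vertex -1.938 2.31 3.219
vertex -2.389 2.215 2.866
vertex -2.449 1.726 4.026
endloop
endfacet
facet normal -0.436 0.837 0.330
outer loop
vertex -2.449 1.726 4.026
vertex -2.389 2.215 2.866
vertex -2.899 1.631 3.673
endloop
endfacet
facet normal -0.456 -0.521 0.721
outer loop
vertex -2.449 1.726 4.026
vertex -2.899 1.631 3.673
vertex -2.455 1.258 3.684
endloop
endfacet
facet normal 0.455 0.523 -0.721
outer loop
vertex -2.389 2.215 2.866
vertex -1.945 1.842 2.876
vertex -2.395 1.747 2.523
endloop
endfacet
facet normal -0.890 0.277 -0.362
outer loop
vertex -2.389 2.215 2.866
vertex -2.395 1.747 2.523
vertex -2.899 1.631 3.673
endloop
endfacet
facet normal -0.890 0.276 -0.362
outer loop
vertex -2.899 1.631 3.673
vertex -2.395 1.747 2.523
vertex -2.905 1.163 3.331
endloop
endfacet
facet normal -0.456 -0.521 0.721
outer loop
vertex -2.899 1.631 3.673
vertex -2.905 1.163 3.331
vertex -2.455 1.258 3.684
endloop
endfacet
facet normal 0.456 0.521 -0.721
outer loop
vertex -2.395 1.747 2.523
vertex -1.945 1.842 2.876
vertex -1.951 1.374 2.534
endloop
endfacet
facet normal -0.454 -0.561 -0.692
outer loop
vertex -2.395 1.747 2.523
vertex -1.951 1.374 2.534
vertex -2.905 1.163 3.331
endloop
endfacet
facet normal -0.455 -0.559 -0.693
outer loop
vertex -2.905 1.163 3.331
vertex -1.951 1.374 2.534
vertex -2.462 0.79 3.341
endloop
endfacet
facet normal -0.456 -0.522 0.721
outer loop
vertex -2.905 1.163 3.331
vertex -2.462 0.79 3.341
vertex -2.455 1.258 3.684
endloop
endfacet
facet normal 0.456 0.521 -0.721
outer loop
vertex -1.951 1.374 2.534
vertex -1.945 1.842 2.876
vertex -1.501 1.469 2.887
endloop
endfacet
facet normal 0.436 -0.837 -0.330
outer loop
vertex -1.951 1.374 2.534
vertex -1.501 1.469 2.887
vertex -2.462 0.79 3.341
endloop
endfacet
facet normal 0.435 -0.837 -0.331
outer loop
vertex -2.462 0.79 3.341
vertex -1.501 1.469 2.887
vertex -2.011 0.885 3.694
endloop
endfacet
facet normal -0.455 -0.522 0.722
outer loop
vertex -2.462 0.79 3.341
vertex -2.011 0.885 3.694
vertex -2.455 1.258 3.684
endloop
endfacet
facet normal -0.520 -0.424 -0.742
outer loop
vertex 1.875 -0.539 2.014
vertex 1.861 0.211 1.595
vertex 3.105 -0.886 1.35
endloop
endfacet
facet normal 0.017 -0.873 0.488
outer loop
vertex 3.859 -0.271 2.425
vertex 1.875 -0.539 2.014
vertex 3.105 -0.886 1.35
endloop
endfacet
facet normal -0.520 -0.424 -0.741
outer loop
vertex 3.105 -0.886 1.35
vertex 1.861 0.211 1.595
vertex 3.09 -0.136 0.931
endloop
endfacet
facet normal 0.854 -0.241 -0.461
outer loop
vertex 3.09 -0.136 0.931
vertex 3.859 -0.271 2.425
vertex 3.105 -0.886 1.35
endloop
endfacet
facet normal -0.854 0.242 0.461
outer loop
vertex 1.875 -0.539 2.014
vertex 2.615 0.826 2.67
vertex 1.861 0.211 1.595
endloop
endfacet
facet normal 0.017 -0.873 0.488
outer loop
vertex 2.63 0.076 3.089
vertex 1.875 -0.539 2.014
vertex 3.859 -0.271 2.425
endloop
endfacet
facet normal -0.854 0.241 0.462
outer loop
vertex 2.63 0.076 3.089
vertex 2.615 0.826 2.67
vertex 1.875 -0.539 2.014
endloop
endfacet
facet normal -0.017 0.873 -0.488
outer loop
vertex 1.861 0.211 1.595
vertex 2.615 0.826 2.67
vertex 3.09 -0.136 0.931
endloop
endfacet
facet normal 0.854 -0.242 -0.461
outer loop
vertex 3.845 0.479 2.006
vertex 3.859 -0.271 2.425
vertex 3.09 -0.136 0.931
endloop
endfacet
facet normal -0.017 0.873 -0.488
outer loop
vertex 3.09 -0.136 0.931
vertex 2.615 0.826 2.67
vertex 3.845 0.479 2.006
endloop
endfacet
facet normal 0.520 0.424 0.741
outer loop
vertex 3.845 0.479 2.006
vertex 2.63 0.076 3.089
vertex 3.859 -0.271 2.425
endloop
endfacet
facet normal 0.520 0.425 0.741
outer loop
vertex 2.615 0.826 2.67
vertex 2.63 0.076 3.089
vertex 3.845 0.479 2.006
endloop
endfacet

endsolid


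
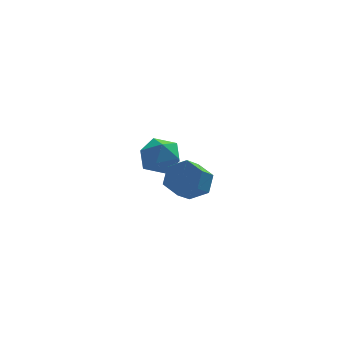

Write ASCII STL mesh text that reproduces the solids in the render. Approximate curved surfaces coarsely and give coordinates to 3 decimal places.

solid 
facet normal -0.418 0.101 0.903
outer loop
vertex 1.367 4.394 1.58
vertex 0.562 3.52 1.305
vertex 1.624 3.228 1.83
endloop
endfacet
facet normal 0.277 0.259 0.925
outer loop
vertex 1.367 4.394 1.58
vertex 1.624 3.228 1.83
vertex 2.486 3.956 1.368
endloop
endfacet
facet normal 0.398 0.791 0.465
outer loop
vertex 1.367 4.394 1.58
vertex 2.486 3.956 1.368
vertex 1.957 4.698 0.557
endloop
endfacet
facet normal -0.224 0.962 0.157
outer loop
vertex 1.367 4.394 1.58
vertex 1.957 4.698 0.557
vertex 0.768 4.428 0.518
endloop
endfacet
facet normal -0.728 0.536 0.428
outer loop
vertex 1.367 4.394 1.58
vertex 0.768 4.428 0.518
vertex 0.562 3.52 1.305
endloop
endfacet
facet normal 0.640 -0.313 0.702
outer loop
vertex 2.486 3.956 1.368
vertex 1.624 3.228 1.83
vertex 2.372 2.812 0.962
endloop
endfacet
facet normal -0.485 -0.568 0.665
outer loop
vertex 1.624 3.228 1.83
vertex 0.562 3.52 1.305
vertex 1.183 2.542 0.923
endloop
endfacet
facet normal -0.986 0.135 -0.103
outer loop
vertex 0.562 3.52 1.305
vertex 0.768 4.428 0.518
vertex 0.654 3.284 0.112
endloop
endfacet
facet normal -0.169 0.824 -0.541
outer loop
vertex 0.768 4.428 0.518
vertex 1.957 4.698 0.557
vertex 1.516 4.012 -0.35
endloop
endfacet
facet normal 0.836 0.548 -0.044
outer loop
vertex 1.957 4.698 0.557
vertex 2.486 3.956 1.368
vertex 2.578 3.72 0.175
endloop
endfacet
facet normal 0.224 -0.962 -0.157
outer loop
vertex 1.773 2.846 -0.1
vertex 2.372 2.812 0.962
vertex 1.183 2.542 0.923
endloop
endfacet
facet normal -0.398 -0.791 -0.465
outer loop
vertex 1.773 2.846 -0.1
vertex 1.183 2.542 0.923
vertex 0.654 3.284 0.112
endloop
endfacet
facet normal -0.277 -0.259 -0.925
outer loop
vertex 1.773 2.846 -0.1
vertex 0.654 3.284 0.112
vertex 1.516 4.012 -0.35
endloop
endfacet
facet normal 0.418 -0.101 -0.903
outer loop
vertex 1.773 2.846 -0.1
vertex 1.516 4.012 -0.35
vertex 2.578 3.72 0.175
endloop
endfacet
facet normal 0.728 -0.536 -0.428
outer loop
vertex 1.773 2.846 -0.1
vertex 2.578 3.72 0.175
vertex 2.372 2.812 0.962
endloop
endfacet
facet normal 0.169 -0.824 0.541
outer loop
vertex 1.183 2.542 0.923
vertex 2.372 2.812 0.962
vertex 1.624 3.228 1.83
endloop
endfacet
facet normal -0.836 -0.548 0.044
outer loop
vertex 0.654 3.284 0.112
vertex 1.183 2.542 0.923
vertex 0.562 3.52 1.305
endloop
endfacet
facet normal -0.640 0.313 -0.702
outer loop
vertex 1.516 4.012 -0.35
vertex 0.654 3.284 0.112
vertex 0.768 4.428 0.518
endloop
endfacet
facet normal 0.485 0.568 -0.665
outer loop
vertex 2.578 3.72 0.175
vertex 1.516 4.012 -0.35
vertex 1.957 4.698 0.557
endloop
endfacet
facet normal 0.986 -0.135 0.103
outer loop
vertex 2.372 2.812 0.962
vertex 2.578 3.72 0.175
vertex 2.486 3.956 1.368
endloop
endfacet
facet normal 0.521 0.566 -0.640
outer loop
vertex 3.154 -2.061 2.8
vertex 2.276 -1.824 2.295
vertex 2.599 -1.229 3.084
endloop
endfacet
facet normal 0.666 0.199 0.719
outer loop
vertex 3.154 -2.061 2.8
vertex 2.599 -1.229 3.084
vertex 2.461 -2.813 3.65
endloop
endfacet
facet normal 0.667 0.198 0.718
outer loop
vertex 2.461 -2.813 3.65
vertex 2.599 -1.229 3.084
vertex 1.907 -1.981 3.935
endloop
endfacet
facet normal -0.521 -0.566 0.639
outer loop
vertex 2.461 -2.813 3.65
vertex 1.907 -1.981 3.935
vertex 1.584 -2.576 3.145
endloop
endfacet
facet normal 0.522 0.565 -0.639
outer loop
vertex 2.599 -1.229 3.084
vertex 2.276 -1.824 2.295
vertex 1.722 -0.991 2.579
endloop
endfacet
facet normal -0.128 0.793 0.596
outer loop
vertex 2.599 -1.229 3.084
vertex 1.722 -0.991 2.579
vertex 1.907 -1.981 3.935
endloop
endfacet
facet normal -0.128 0.793 0.596
outer loop
vertex 1.907 -1.981 3.935
vertex 1.722 -0.991 2.579
vertex 1.029 -1.743 3.43
endloop
endfacet
facet normal -0.521 -0.566 0.639
outer loop
vertex 1.907 -1.981 3.935
vertex 1.029 -1.743 3.43
vertex 1.584 -2.576 3.145
endloop
endfacet
facet normal 0.521 0.565 -0.640
outer loop
vertex 1.722 -0.991 2.579
vertex 2.276 -1.824 2.295
vertex 1.399 -1.587 1.79
endloop
endfacet
facet normal -0.795 0.594 -0.123
outer loop
vertex 1.722 -0.991 2.579
vertex 1.399 -1.587 1.79
vertex 1.029 -1.743 3.43
endloop
endfacet
facet normal -0.795 0.594 -0.123
outer loop
vertex 1.029 -1.743 3.43
vertex 1.399 -1.587 1.79
vertex 0.706 -2.339 2.64
endloop
endfacet
facet normal -0.521 -0.566 0.640
outer loop
vertex 1.029 -1.743 3.43
vertex 0.706 -2.339 2.64
vertex 1.584 -2.576 3.145
endloop
endfacet
facet normal 0.521 0.566 -0.639
outer loop
vertex 1.399 -1.587 1.79
vertex 2.276 -1.824 2.295
vertex 1.953 -2.419 1.505
endloop
endfacet
facet normal -0.667 -0.198 -0.719
outer loop
vertex 1.399 -1.587 1.79
vertex 1.953 -2.419 1.505
vertex 0.706 -2.339 2.64
endloop
endfacet
facet normal -0.667 -0.199 -0.718
outer loop
vertex 0.706 -2.339 2.64
vertex 1.953 -2.419 1.505
vertex 1.261 -3.171 2.356
endloop
endfacet
facet normal -0.521 -0.566 0.640
outer loop
vertex 0.706 -2.339 2.64
vertex 1.261 -3.171 2.356
vertex 1.584 -2.576 3.145
endloop
endfacet
facet normal 0.521 0.566 -0.639
outer loop
vertex 1.953 -2.419 1.505
vertex 2.276 -1.824 2.295
vertex 2.831 -2.657 2.01
endloop
endfacet
facet normal 0.128 -0.793 -0.596
outer loop
vertex 1.953 -2.419 1.505
vertex 2.831 -2.657 2.01
vertex 1.261 -3.171 2.356
endloop
endfacet
facet normal 0.128 -0.793 -0.596
outer loop
vertex 1.261 -3.171 2.356
vertex 2.831 -2.657 2.01
vertex 2.138 -3.409 2.861
endloop
endfacet
facet normal -0.522 -0.565 0.639
outer loop
vertex 1.261 -3.171 2.356
vertex 2.138 -3.409 2.861
vertex 1.584 -2.576 3.145
endloop
endfacet
facet normal 0.521 0.566 -0.640
outer loop
vertex 2.831 -2.657 2.01
vertex 2.276 -1.824 2.295
vertex 3.154 -2.061 2.8
endloop
endfacet
facet normal 0.795 -0.594 0.123
outer loop
vertex 2.831 -2.657 2.01
vertex 3.154 -2.061 2.8
vertex 2.138 -3.409 2.861
endloop
endfacet
facet normal 0.795 -0.594 0.123
outer loop
vertex 2.138 -3.409 2.861
vertex 3.154 -2.061 2.8
vertex 2.461 -2.813 3.65
endloop
endfacet
facet normal -0.521 -0.565 0.640
outer loop
vertex 2.138 -3.409 2.861
vertex 2.461 -2.813 3.65
vertex 1.584 -2.576 3.145
endloop
endfacet

endsolid


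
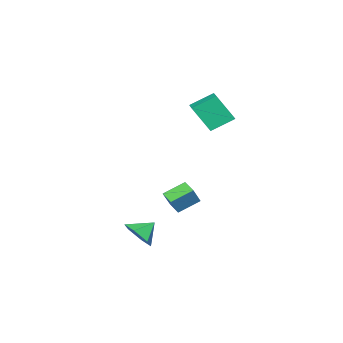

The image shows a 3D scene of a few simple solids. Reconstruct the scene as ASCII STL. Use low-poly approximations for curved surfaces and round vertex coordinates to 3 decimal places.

solid 
facet normal 0.703 -0.382 -0.600
outer loop
vertex 3.64 0.838 -2.586
vertex 2.948 0.572 -3.227
vertex 3.368 1.455 -3.297
endloop
endfacet
facet normal 0.126 0.773 0.622
outer loop
vertex 3.64 0.838 -2.586
vertex 3.368 1.455 -3.297
vertex 2.112 1.028 -2.513
endloop
endfacet
facet normal 0.703 -0.382 -0.600
outer loop
vertex 3.368 1.455 -3.297
vertex 2.948 0.572 -3.227
vertex 2.676 1.189 -3.938
endloop
endfacet
facet normal -0.337 0.941 -0.027
outer loop
vertex 3.368 1.455 -3.297
vertex 2.676 1.189 -3.938
vertex 2.112 1.028 -2.513
endloop
endfacet
facet normal 0.703 -0.382 -0.600
outer loop
vertex 2.676 1.189 -3.938
vertex 2.948 0.572 -3.227
vertex 2.256 0.306 -3.868
endloop
endfacet
facet normal -0.870 0.390 -0.300
outer loop
vertex 2.676 1.189 -3.938
vertex 2.256 0.306 -3.868
vertex 2.112 1.028 -2.513
endloop
endfacet
facet normal 0.703 -0.383 -0.600
outer loop
vertex 2.256 0.306 -3.868
vertex 2.948 0.572 -3.227
vertex 2.528 -0.31 -3.156
endloop
endfacet
facet normal -0.941 -0.329 0.075
outer loop
vertex 2.256 0.306 -3.868
vertex 2.528 -0.31 -3.156
vertex 2.112 1.028 -2.513
endloop
endfacet
facet normal 0.703 -0.383 -0.600
outer loop
vertex 2.528 -0.31 -3.156
vertex 2.948 0.572 -3.227
vertex 3.22 -0.044 -2.515
endloop
endfacet
facet normal -0.479 -0.497 0.724
outer loop
vertex 2.528 -0.31 -3.156
vertex 3.22 -0.044 -2.515
vertex 2.112 1.028 -2.513
endloop
endfacet
facet normal 0.703 -0.383 -0.600
outer loop
vertex 3.22 -0.044 -2.515
vertex 2.948 0.572 -3.227
vertex 3.64 0.838 -2.586
endloop
endfacet
facet normal 0.054 0.054 0.997
outer loop
vertex 3.22 -0.044 -2.515
vertex 3.64 0.838 -2.586
vertex 2.112 1.028 -2.513
endloop
endfacet
facet normal -0.597 0.614 0.517
outer loop
vertex -4.568 0.232 4.489
vertex -3.653 0.973 4.666
vertex -5.0 1.146 2.904
endloop
endfacet
facet normal -0.769 -0.622 -0.149
outer loop
vertex -4.087 0.207 2.114
vertex -4.568 0.232 4.489
vertex -5.0 1.146 2.904
endloop
endfacet
facet normal -0.597 0.613 0.517
outer loop
vertex -5.0 1.146 2.904
vertex -3.653 0.973 4.666
vertex -4.086 1.887 3.081
endloop
endfacet
facet normal -0.230 0.486 -0.843
outer loop
vertex -4.086 1.887 3.081
vertex -4.087 0.207 2.114
vertex -5.0 1.146 2.904
endloop
endfacet
facet normal 0.230 -0.486 0.843
outer loop
vertex -4.568 0.232 4.489
vertex -2.74 0.034 3.876
vertex -3.653 0.973 4.666
endloop
endfacet
facet normal -0.768 -0.622 -0.149
outer loop
vertex -3.654 -0.707 3.699
vertex -4.568 0.232 4.489
vertex -4.087 0.207 2.114
endloop
endfacet
facet normal 0.230 -0.485 0.843
outer loop
vertex -3.654 -0.707 3.699
vertex -2.74 0.034 3.876
vertex -4.568 0.232 4.489
endloop
endfacet
facet normal 0.769 0.622 0.149
outer loop
vertex -3.653 0.973 4.666
vertex -2.74 0.034 3.876
vertex -4.086 1.887 3.081
endloop
endfacet
facet normal -0.230 0.486 -0.843
outer loop
vertex -3.172 0.948 2.291
vertex -4.087 0.207 2.114
vertex -4.086 1.887 3.081
endloop
endfacet
facet normal 0.768 0.622 0.149
outer loop
vertex -4.086 1.887 3.081
vertex -2.74 0.034 3.876
vertex -3.172 0.948 2.291
endloop
endfacet
facet normal 0.597 -0.614 -0.517
outer loop
vertex -3.172 0.948 2.291
vertex -3.654 -0.707 3.699
vertex -4.087 0.207 2.114
endloop
endfacet
facet normal 0.597 -0.613 -0.517
outer loop
vertex -2.74 0.034 3.876
vertex -3.654 -0.707 3.699
vertex -3.172 0.948 2.291
endloop
endfacet
facet normal -0.586 -0.032 -0.810
outer loop
vertex -2.24 -0.983 -3.179
vertex -3.228 -0.228 -2.494
vertex -1.862 -0.213 -3.483
endloop
endfacet
facet normal 0.696 -0.532 -0.482
outer loop
vertex -1.112 -0.172 -2.446
vertex -2.24 -0.983 -3.179
vertex -1.862 -0.213 -3.483
endloop
endfacet
facet normal -0.586 -0.032 -0.810
outer loop
vertex -1.862 -0.213 -3.483
vertex -3.228 -0.228 -2.494
vertex -2.85 0.542 -2.798
endloop
endfacet
facet normal 0.415 0.846 -0.334
outer loop
vertex -2.85 0.542 -2.798
vertex -1.112 -0.172 -2.446
vertex -1.862 -0.213 -3.483
endloop
endfacet
facet normal -0.415 -0.846 0.334
outer loop
vertex -2.24 -0.983 -3.179
vertex -2.478 -0.187 -1.457
vertex -3.228 -0.228 -2.494
endloop
endfacet
facet normal 0.696 -0.532 -0.482
outer loop
vertex -1.49 -0.942 -2.142
vertex -2.24 -0.983 -3.179
vertex -1.112 -0.172 -2.446
endloop
endfacet
facet normal -0.415 -0.846 0.334
outer loop
vertex -1.49 -0.942 -2.142
vertex -2.478 -0.187 -1.457
vertex -2.24 -0.983 -3.179
endloop
endfacet
facet normal -0.696 0.532 0.482
outer loop
vertex -3.228 -0.228 -2.494
vertex -2.478 -0.187 -1.457
vertex -2.85 0.542 -2.798
endloop
endfacet
facet normal 0.415 0.846 -0.334
outer loop
vertex -2.1 0.583 -1.761
vertex -1.112 -0.172 -2.446
vertex -2.85 0.542 -2.798
endloop
endfacet
facet normal -0.696 0.532 0.482
outer loop
vertex -2.85 0.542 -2.798
vertex -2.478 -0.187 -1.457
vertex -2.1 0.583 -1.761
endloop
endfacet
facet normal 0.586 0.032 0.810
outer loop
vertex -2.1 0.583 -1.761
vertex -1.49 -0.942 -2.142
vertex -1.112 -0.172 -2.446
endloop
endfacet
facet normal 0.586 0.032 0.810
outer loop
vertex -2.478 -0.187 -1.457
vertex -1.49 -0.942 -2.142
vertex -2.1 0.583 -1.761
endloop
endfacet

endsolid


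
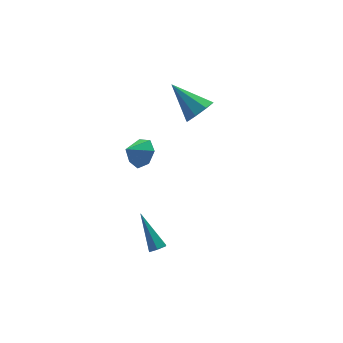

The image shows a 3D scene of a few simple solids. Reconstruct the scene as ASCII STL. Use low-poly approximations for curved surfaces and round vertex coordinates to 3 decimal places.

solid 
facet normal 0.364 -0.724 -0.586
outer loop
vertex 2.792 -1.181 2.409
vertex 1.946 -1.477 2.249
vertex 2.503 -0.876 1.853
endloop
endfacet
facet normal 0.641 0.763 0.085
outer loop
vertex 2.792 -1.181 2.409
vertex 2.503 -0.876 1.853
vertex 1.174 0.057 3.491
endloop
endfacet
facet normal 0.365 -0.724 -0.586
outer loop
vertex 2.503 -0.876 1.853
vertex 1.946 -1.477 2.249
vertex 1.889 -0.923 1.529
endloop
endfacet
facet normal 0.142 0.905 -0.400
outer loop
vertex 2.503 -0.876 1.853
vertex 1.889 -0.923 1.529
vertex 1.174 0.057 3.491
endloop
endfacet
facet normal 0.365 -0.724 -0.586
outer loop
vertex 1.889 -0.923 1.529
vertex 1.946 -1.477 2.249
vertex 1.308 -1.295 1.627
endloop
endfacet
facet normal -0.520 0.673 -0.526
outer loop
vertex 1.889 -0.923 1.529
vertex 1.308 -1.295 1.627
vertex 1.174 0.057 3.491
endloop
endfacet
facet normal 0.365 -0.723 -0.586
outer loop
vertex 1.308 -1.295 1.627
vertex 1.946 -1.477 2.249
vertex 1.101 -1.773 2.088
endloop
endfacet
facet normal -0.955 0.204 -0.217
outer loop
vertex 1.308 -1.295 1.627
vertex 1.101 -1.773 2.088
vertex 1.174 0.057 3.491
endloop
endfacet
facet normal 0.365 -0.723 -0.586
outer loop
vertex 1.101 -1.773 2.088
vertex 1.946 -1.477 2.249
vertex 1.389 -2.078 2.644
endloop
endfacet
facet normal -0.910 -0.229 0.346
outer loop
vertex 1.101 -1.773 2.088
vertex 1.389 -2.078 2.644
vertex 1.174 0.057 3.491
endloop
endfacet
facet normal 0.364 -0.723 -0.587
outer loop
vertex 1.389 -2.078 2.644
vertex 1.946 -1.477 2.249
vertex 2.004 -2.031 2.968
endloop
endfacet
facet normal -0.410 -0.372 0.833
outer loop
vertex 1.389 -2.078 2.644
vertex 2.004 -2.031 2.968
vertex 1.174 0.057 3.491
endloop
endfacet
facet normal 0.365 -0.723 -0.587
outer loop
vertex 2.004 -2.031 2.968
vertex 1.946 -1.477 2.249
vertex 2.585 -1.659 2.871
endloop
endfacet
facet normal 0.250 -0.141 0.958
outer loop
vertex 2.004 -2.031 2.968
vertex 2.585 -1.659 2.871
vertex 1.174 0.057 3.491
endloop
endfacet
facet normal 0.364 -0.724 -0.586
outer loop
vertex 2.585 -1.659 2.871
vertex 1.946 -1.477 2.249
vertex 2.792 -1.181 2.409
endloop
endfacet
facet normal 0.686 0.330 0.649
outer loop
vertex 2.585 -1.659 2.871
vertex 2.792 -1.181 2.409
vertex 1.174 0.057 3.491
endloop
endfacet
facet normal 0.071 -0.711 -0.699
outer loop
vertex -1.583 -4.762 -4.032
vertex -1.892 -4.502 -4.328
vertex -1.398 -4.427 -4.354
endloop
endfacet
facet normal 0.894 -0.069 0.442
outer loop
vertex -1.583 -4.762 -4.032
vertex -1.398 -4.427 -4.354
vertex -2.048 -2.958 -2.812
endloop
endfacet
facet normal 0.071 -0.711 -0.699
outer loop
vertex -1.398 -4.427 -4.354
vertex -1.892 -4.502 -4.328
vertex -1.706 -4.167 -4.65
endloop
endfacet
facet normal 0.755 0.603 -0.256
outer loop
vertex -1.398 -4.427 -4.354
vertex -1.706 -4.167 -4.65
vertex -2.048 -2.958 -2.812
endloop
endfacet
facet normal 0.073 -0.712 -0.699
outer loop
vertex -1.706 -4.167 -4.65
vertex -1.892 -4.502 -4.328
vertex -2.2 -4.243 -4.624
endloop
endfacet
facet normal -0.155 0.812 -0.563
outer loop
vertex -1.706 -4.167 -4.65
vertex -2.2 -4.243 -4.624
vertex -2.048 -2.958 -2.812
endloop
endfacet
facet normal 0.073 -0.712 -0.699
outer loop
vertex -2.2 -4.243 -4.624
vertex -1.892 -4.502 -4.328
vertex -2.385 -4.577 -4.303
endloop
endfacet
facet normal -0.922 0.348 -0.169
outer loop
vertex -2.2 -4.243 -4.624
vertex -2.385 -4.577 -4.303
vertex -2.048 -2.958 -2.812
endloop
endfacet
facet normal 0.073 -0.712 -0.699
outer loop
vertex -2.385 -4.577 -4.303
vertex -1.892 -4.502 -4.328
vertex -2.077 -4.837 -4.006
endloop
endfacet
facet normal -0.784 -0.324 0.529
outer loop
vertex -2.385 -4.577 -4.303
vertex -2.077 -4.837 -4.006
vertex -2.048 -2.958 -2.812
endloop
endfacet
facet normal 0.071 -0.711 -0.699
outer loop
vertex -2.077 -4.837 -4.006
vertex -1.892 -4.502 -4.328
vertex -1.583 -4.762 -4.032
endloop
endfacet
facet normal 0.125 -0.533 0.837
outer loop
vertex -2.077 -4.837 -4.006
vertex -1.583 -4.762 -4.032
vertex -2.048 -2.958 -2.812
endloop
endfacet
facet normal 0.776 0.014 -0.630
outer loop
vertex -1.06 -2.098 1.808
vertex -1.601 -2.232 1.139
vertex -1.337 -1.477 1.481
endloop
endfacet
facet normal -0.041 0.451 0.891
outer loop
vertex -1.06 -2.098 1.808
vertex -1.337 -1.477 1.481
vertex -2.439 -2.248 1.821
endloop
endfacet
facet normal 0.776 0.015 -0.631
outer loop
vertex -1.337 -1.477 1.481
vertex -1.601 -2.232 1.139
vertex -1.813 -1.424 0.897
endloop
endfacet
facet normal -0.429 0.799 0.422
outer loop
vertex -1.337 -1.477 1.481
vertex -1.813 -1.424 0.897
vertex -2.439 -2.248 1.821
endloop
endfacet
facet normal 0.776 0.014 -0.631
outer loop
vertex -1.813 -1.424 0.897
vertex -1.601 -2.232 1.139
vertex -2.129 -1.98 0.496
endloop
endfacet
facet normal -0.838 0.539 -0.087
outer loop
vertex -1.813 -1.424 0.897
vertex -2.129 -1.98 0.496
vertex -2.439 -2.248 1.821
endloop
endfacet
facet normal 0.776 0.015 -0.631
outer loop
vertex -2.129 -1.98 0.496
vertex -1.601 -2.232 1.139
vertex -2.047 -2.726 0.579
endloop
endfacet
facet normal -0.959 -0.133 -0.251
outer loop
vertex -2.129 -1.98 0.496
vertex -2.047 -2.726 0.579
vertex -2.439 -2.248 1.821
endloop
endfacet
facet normal 0.776 0.013 -0.630
outer loop
vertex -2.047 -2.726 0.579
vertex -1.601 -2.232 1.139
vertex -1.63 -3.1 1.085
endloop
endfacet
facet normal -0.701 -0.711 0.052
outer loop
vertex -2.047 -2.726 0.579
vertex -1.63 -3.1 1.085
vertex -2.439 -2.248 1.821
endloop
endfacet
facet normal 0.776 0.013 -0.631
outer loop
vertex -1.63 -3.1 1.085
vertex -1.601 -2.232 1.139
vertex -1.19 -2.821 1.632
endloop
endfacet
facet normal -0.259 -0.760 0.596
outer loop
vertex -1.63 -3.1 1.085
vertex -1.19 -2.821 1.632
vertex -2.439 -2.248 1.821
endloop
endfacet
facet normal 0.776 0.014 -0.630
outer loop
vertex -1.19 -2.821 1.632
vertex -1.601 -2.232 1.139
vertex -1.06 -2.098 1.808
endloop
endfacet
facet normal 0.036 -0.242 0.970
outer loop
vertex -1.19 -2.821 1.632
vertex -1.06 -2.098 1.808
vertex -2.439 -2.248 1.821
endloop
endfacet

endsolid


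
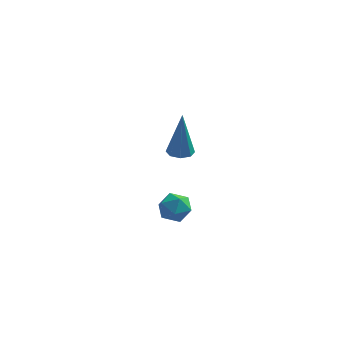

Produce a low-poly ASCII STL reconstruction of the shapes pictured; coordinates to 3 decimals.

solid 
facet normal -0.037 -0.014 -0.999
outer loop
vertex -0.291 -3.28 1.598
vertex -0.869 -3.396 1.621
vertex -0.543 -2.905 1.602
endloop
endfacet
facet normal 0.813 0.544 0.206
outer loop
vertex -0.291 -3.28 1.598
vertex -0.543 -2.905 1.602
vertex -0.791 -3.364 3.799
endloop
endfacet
facet normal -0.037 -0.014 -0.999
outer loop
vertex -0.543 -2.905 1.602
vertex -0.869 -3.396 1.621
vertex -0.985 -2.817 1.617
endloop
endfacet
facet normal 0.198 0.955 0.222
outer loop
vertex -0.543 -2.905 1.602
vertex -0.985 -2.817 1.617
vertex -0.791 -3.364 3.799
endloop
endfacet
facet normal -0.036 -0.014 -0.999
outer loop
vertex -0.985 -2.817 1.617
vertex -0.869 -3.396 1.621
vertex -1.36 -3.069 1.634
endloop
endfacet
facet normal -0.532 0.809 0.250
outer loop
vertex -0.985 -2.817 1.617
vertex -1.36 -3.069 1.634
vertex -0.791 -3.364 3.799
endloop
endfacet
facet normal -0.035 -0.013 -0.999
outer loop
vertex -1.36 -3.069 1.634
vertex -0.869 -3.396 1.621
vertex -1.447 -3.512 1.643
endloop
endfacet
facet normal -0.943 0.191 0.274
outer loop
vertex -1.36 -3.069 1.634
vertex -1.447 -3.512 1.643
vertex -0.791 -3.364 3.799
endloop
endfacet
facet normal -0.035 -0.015 -0.999
outer loop
vertex -1.447 -3.512 1.643
vertex -0.869 -3.396 1.621
vertex -1.196 -3.887 1.64
endloop
endfacet
facet normal -0.797 -0.536 0.279
outer loop
vertex -1.447 -3.512 1.643
vertex -1.196 -3.887 1.64
vertex -0.791 -3.364 3.799
endloop
endfacet
facet normal -0.037 -0.014 -0.999
outer loop
vertex -1.196 -3.887 1.64
vertex -0.869 -3.396 1.621
vertex -0.753 -3.974 1.625
endloop
endfacet
facet normal -0.177 -0.948 0.263
outer loop
vertex -1.196 -3.887 1.64
vertex -0.753 -3.974 1.625
vertex -0.791 -3.364 3.799
endloop
endfacet
facet normal -0.036 -0.014 -0.999
outer loop
vertex -0.753 -3.974 1.625
vertex -0.869 -3.396 1.621
vertex -0.378 -3.723 1.608
endloop
endfacet
facet normal 0.548 -0.803 0.235
outer loop
vertex -0.753 -3.974 1.625
vertex -0.378 -3.723 1.608
vertex -0.791 -3.364 3.799
endloop
endfacet
facet normal -0.037 -0.015 -0.999
outer loop
vertex -0.378 -3.723 1.608
vertex -0.869 -3.396 1.621
vertex -0.291 -3.28 1.598
endloop
endfacet
facet normal 0.960 -0.184 0.211
outer loop
vertex -0.378 -3.723 1.608
vertex -0.291 -3.28 1.598
vertex -0.791 -3.364 3.799
endloop
endfacet
facet normal -0.933 -0.360 0.020
outer loop
vertex -1.978 -2.431 -2.457
vertex -1.71 -3.141 -2.738
vertex -1.744 -3.008 -1.94
endloop
endfacet
facet normal -0.839 0.132 0.527
outer loop
vertex -1.978 -2.431 -2.457
vertex -1.744 -3.008 -1.94
vertex -1.538 -2.237 -1.805
endloop
endfacet
facet normal -0.639 0.740 0.211
outer loop
vertex -1.978 -2.431 -2.457
vertex -1.538 -2.237 -1.805
vertex -1.376 -1.893 -2.52
endloop
endfacet
facet normal -0.608 0.623 -0.492
outer loop
vertex -1.978 -2.431 -2.457
vertex -1.376 -1.893 -2.52
vertex -1.482 -2.452 -3.096
endloop
endfacet
facet normal -0.790 -0.056 -0.611
outer loop
vertex -1.978 -2.431 -2.457
vertex -1.482 -2.452 -3.096
vertex -1.71 -3.141 -2.738
endloop
endfacet
facet normal -0.305 -0.085 0.949
outer loop
vertex -1.538 -2.237 -1.805
vertex -1.744 -3.008 -1.94
vertex -0.998 -2.828 -1.684
endloop
endfacet
facet normal -0.458 -0.880 0.127
outer loop
vertex -1.744 -3.008 -1.94
vertex -1.71 -3.141 -2.738
vertex -1.104 -3.387 -2.26
endloop
endfacet
facet normal -0.226 -0.389 -0.893
outer loop
vertex -1.71 -3.141 -2.738
vertex -1.482 -2.452 -3.096
vertex -0.942 -3.043 -2.975
endloop
endfacet
facet normal 0.069 0.709 -0.701
outer loop
vertex -1.482 -2.452 -3.096
vertex -1.376 -1.893 -2.52
vertex -0.736 -2.272 -2.84
endloop
endfacet
facet normal 0.020 0.899 0.437
outer loop
vertex -1.376 -1.893 -2.52
vertex -1.538 -2.237 -1.805
vertex -0.77 -2.139 -2.042
endloop
endfacet
facet normal 0.608 -0.623 0.492
outer loop
vertex -0.502 -2.849 -2.323
vertex -0.998 -2.828 -1.684
vertex -1.104 -3.387 -2.26
endloop
endfacet
facet normal 0.639 -0.740 -0.211
outer loop
vertex -0.502 -2.849 -2.323
vertex -1.104 -3.387 -2.26
vertex -0.942 -3.043 -2.975
endloop
endfacet
facet normal 0.839 -0.132 -0.527
outer loop
vertex -0.502 -2.849 -2.323
vertex -0.942 -3.043 -2.975
vertex -0.736 -2.272 -2.84
endloop
endfacet
facet normal 0.933 0.360 -0.020
outer loop
vertex -0.502 -2.849 -2.323
vertex -0.736 -2.272 -2.84
vertex -0.77 -2.139 -2.042
endloop
endfacet
facet normal 0.790 0.056 0.611
outer loop
vertex -0.502 -2.849 -2.323
vertex -0.77 -2.139 -2.042
vertex -0.998 -2.828 -1.684
endloop
endfacet
facet normal -0.069 -0.709 0.701
outer loop
vertex -1.104 -3.387 -2.26
vertex -0.998 -2.828 -1.684
vertex -1.744 -3.008 -1.94
endloop
endfacet
facet normal -0.020 -0.899 -0.437
outer loop
vertex -0.942 -3.043 -2.975
vertex -1.104 -3.387 -2.26
vertex -1.71 -3.141 -2.738
endloop
endfacet
facet normal 0.305 0.085 -0.949
outer loop
vertex -0.736 -2.272 -2.84
vertex -0.942 -3.043 -2.975
vertex -1.482 -2.452 -3.096
endloop
endfacet
facet normal 0.458 0.880 -0.127
outer loop
vertex -0.77 -2.139 -2.042
vertex -0.736 -2.272 -2.84
vertex -1.376 -1.893 -2.52
endloop
endfacet
facet normal 0.226 0.389 0.893
outer loop
vertex -0.998 -2.828 -1.684
vertex -0.77 -2.139 -2.042
vertex -1.538 -2.237 -1.805
endloop
endfacet

endsolid


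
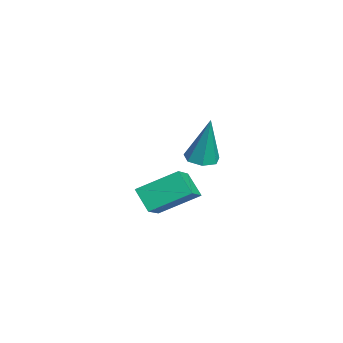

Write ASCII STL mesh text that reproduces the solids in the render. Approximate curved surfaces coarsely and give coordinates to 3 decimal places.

solid 
facet normal -0.546 -0.417 0.727
outer loop
vertex -3.505 -4.961 -2.947
vertex -3.482 -3.286 -1.97
vertex -4.67 -4.567 -3.596
endloop
endfacet
facet normal -0.011 -0.864 -0.504
outer loop
vertex -3.998 -4.054 -4.49
vertex -3.505 -4.961 -2.947
vertex -4.67 -4.567 -3.596
endloop
endfacet
facet normal -0.546 -0.416 0.727
outer loop
vertex -4.67 -4.567 -3.596
vertex -3.482 -3.286 -1.97
vertex -4.646 -2.891 -2.618
endloop
endfacet
facet normal -0.838 0.284 -0.467
outer loop
vertex -4.646 -2.891 -2.618
vertex -3.998 -4.054 -4.49
vertex -4.67 -4.567 -3.596
endloop
endfacet
facet normal 0.838 -0.284 0.467
outer loop
vertex -3.505 -4.961 -2.947
vertex -2.81 -2.773 -2.864
vertex -3.482 -3.286 -1.97
endloop
endfacet
facet normal -0.013 -0.864 -0.504
outer loop
vertex -2.834 -4.449 -3.842
vertex -3.505 -4.961 -2.947
vertex -3.998 -4.054 -4.49
endloop
endfacet
facet normal 0.838 -0.284 0.466
outer loop
vertex -2.834 -4.449 -3.842
vertex -2.81 -2.773 -2.864
vertex -3.505 -4.961 -2.947
endloop
endfacet
facet normal 0.012 0.863 0.505
outer loop
vertex -3.482 -3.286 -1.97
vertex -2.81 -2.773 -2.864
vertex -4.646 -2.891 -2.618
endloop
endfacet
facet normal -0.838 0.283 -0.466
outer loop
vertex -3.975 -2.379 -3.513
vertex -3.998 -4.054 -4.49
vertex -4.646 -2.891 -2.618
endloop
endfacet
facet normal 0.012 0.864 0.503
outer loop
vertex -4.646 -2.891 -2.618
vertex -2.81 -2.773 -2.864
vertex -3.975 -2.379 -3.513
endloop
endfacet
facet normal 0.546 0.416 -0.727
outer loop
vertex -3.975 -2.379 -3.513
vertex -2.834 -4.449 -3.842
vertex -3.998 -4.054 -4.49
endloop
endfacet
facet normal 0.546 0.416 -0.727
outer loop
vertex -2.81 -2.773 -2.864
vertex -2.834 -4.449 -3.842
vertex -3.975 -2.379 -3.513
endloop
endfacet
facet normal -0.168 -0.149 -0.974
outer loop
vertex -0.645 -1.951 -0.373
vertex -1.048 -2.478 -0.223
vertex -1.216 -1.822 -0.294
endloop
endfacet
facet normal 0.232 0.968 0.097
outer loop
vertex -0.645 -1.951 -0.373
vertex -1.216 -1.822 -0.294
vertex -0.692 -2.162 1.843
endloop
endfacet
facet normal -0.167 -0.148 -0.975
outer loop
vertex -1.216 -1.822 -0.294
vertex -1.048 -2.478 -0.223
vertex -1.66 -2.188 -0.162
endloop
endfacet
facet normal -0.566 0.781 0.263
outer loop
vertex -1.216 -1.822 -0.294
vertex -1.66 -2.188 -0.162
vertex -0.692 -2.162 1.843
endloop
endfacet
facet normal -0.168 -0.149 -0.975
outer loop
vertex -1.66 -2.188 -0.162
vertex -1.048 -2.478 -0.223
vertex -1.643 -2.771 -0.076
endloop
endfacet
facet normal -0.900 0.038 0.434
outer loop
vertex -1.66 -2.188 -0.162
vertex -1.643 -2.771 -0.076
vertex -0.692 -2.162 1.843
endloop
endfacet
facet normal -0.168 -0.148 -0.975
outer loop
vertex -1.643 -2.771 -0.076
vertex -1.048 -2.478 -0.223
vertex -1.178 -3.134 -0.101
endloop
endfacet
facet normal -0.523 -0.703 0.482
outer loop
vertex -1.643 -2.771 -0.076
vertex -1.178 -3.134 -0.101
vertex -0.692 -2.162 1.843
endloop
endfacet
facet normal -0.168 -0.148 -0.975
outer loop
vertex -1.178 -3.134 -0.101
vertex -1.048 -2.478 -0.223
vertex -0.615 -3.002 -0.218
endloop
endfacet
facet normal 0.284 -0.884 0.371
outer loop
vertex -1.178 -3.134 -0.101
vertex -0.615 -3.002 -0.218
vertex -0.692 -2.162 1.843
endloop
endfacet
facet normal -0.168 -0.148 -0.975
outer loop
vertex -0.615 -3.002 -0.218
vertex -1.048 -2.478 -0.223
vertex -0.378 -2.476 -0.339
endloop
endfacet
facet normal 0.911 -0.368 0.184
outer loop
vertex -0.615 -3.002 -0.218
vertex -0.378 -2.476 -0.339
vertex -0.692 -2.162 1.843
endloop
endfacet
facet normal -0.168 -0.149 -0.974
outer loop
vertex -0.378 -2.476 -0.339
vertex -1.048 -2.478 -0.223
vertex -0.645 -1.951 -0.373
endloop
endfacet
facet normal 0.888 0.456 0.062
outer loop
vertex -0.378 -2.476 -0.339
vertex -0.645 -1.951 -0.373
vertex -0.692 -2.162 1.843
endloop
endfacet

endsolid
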